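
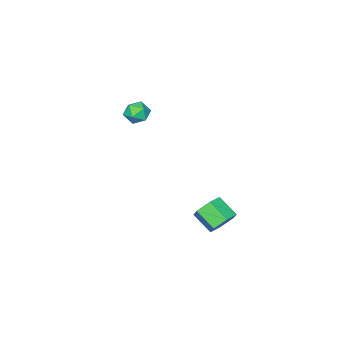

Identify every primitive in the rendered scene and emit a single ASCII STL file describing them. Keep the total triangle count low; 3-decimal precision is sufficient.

solid 
facet normal -0.028 0.831 -0.555
outer loop
vertex 0.056 3.677 -3.012
vertex -0.509 4.009 -2.486
vertex 0.312 4.127 -2.351
endloop
endfacet
facet normal 0.952 -0.147 -0.269
outer loop
vertex 0.056 3.677 -3.012
vertex 0.312 4.127 -2.351
vertex 0.093 2.58 -2.28
endloop
endfacet
facet normal 0.952 -0.147 -0.269
outer loop
vertex 0.093 2.58 -2.28
vertex 0.312 4.127 -2.351
vertex 0.349 3.03 -1.619
endloop
endfacet
facet normal 0.029 -0.832 0.555
outer loop
vertex 0.093 2.58 -2.28
vertex 0.349 3.03 -1.619
vertex -0.471 2.911 -1.754
endloop
endfacet
facet normal -0.028 0.831 -0.555
outer loop
vertex 0.312 4.127 -2.351
vertex -0.509 4.009 -2.486
vertex -0.253 4.459 -1.825
endloop
endfacet
facet normal 0.740 0.391 0.548
outer loop
vertex 0.312 4.127 -2.351
vertex -0.253 4.459 -1.825
vertex 0.349 3.03 -1.619
endloop
endfacet
facet normal 0.740 0.391 0.547
outer loop
vertex 0.349 3.03 -1.619
vertex -0.253 4.459 -1.825
vertex -0.215 3.361 -1.092
endloop
endfacet
facet normal 0.030 -0.832 0.554
outer loop
vertex 0.349 3.03 -1.619
vertex -0.215 3.361 -1.092
vertex -0.471 2.911 -1.754
endloop
endfacet
facet normal -0.029 0.832 -0.555
outer loop
vertex -0.253 4.459 -1.825
vertex -0.509 4.009 -2.486
vertex -1.073 4.34 -1.96
endloop
endfacet
facet normal -0.212 0.537 0.816
outer loop
vertex -0.253 4.459 -1.825
vertex -1.073 4.34 -1.96
vertex -0.215 3.361 -1.092
endloop
endfacet
facet normal -0.212 0.537 0.816
outer loop
vertex -0.215 3.361 -1.092
vertex -1.073 4.34 -1.96
vertex -1.036 3.243 -1.228
endloop
endfacet
facet normal 0.028 -0.832 0.555
outer loop
vertex -0.215 3.361 -1.092
vertex -1.036 3.243 -1.228
vertex -0.471 2.911 -1.754
endloop
endfacet
facet normal -0.029 0.832 -0.555
outer loop
vertex -1.073 4.34 -1.96
vertex -0.509 4.009 -2.486
vertex -1.329 3.89 -2.621
endloop
endfacet
facet normal -0.952 0.147 0.269
outer loop
vertex -1.073 4.34 -1.96
vertex -1.329 3.89 -2.621
vertex -1.036 3.243 -1.228
endloop
endfacet
facet normal -0.952 0.147 0.269
outer loop
vertex -1.036 3.243 -1.228
vertex -1.329 3.89 -2.621
vertex -1.292 2.793 -1.889
endloop
endfacet
facet normal 0.028 -0.831 0.555
outer loop
vertex -1.036 3.243 -1.228
vertex -1.292 2.793 -1.889
vertex -0.471 2.911 -1.754
endloop
endfacet
facet normal -0.030 0.832 -0.554
outer loop
vertex -1.329 3.89 -2.621
vertex -0.509 4.009 -2.486
vertex -0.765 3.559 -3.148
endloop
endfacet
facet normal -0.740 -0.390 -0.547
outer loop
vertex -1.329 3.89 -2.621
vertex -0.765 3.559 -3.148
vertex -1.292 2.793 -1.889
endloop
endfacet
facet normal -0.740 -0.391 -0.548
outer loop
vertex -1.292 2.793 -1.889
vertex -0.765 3.559 -3.148
vertex -0.727 2.461 -2.415
endloop
endfacet
facet normal 0.028 -0.831 0.555
outer loop
vertex -1.292 2.793 -1.889
vertex -0.727 2.461 -2.415
vertex -0.471 2.911 -1.754
endloop
endfacet
facet normal -0.028 0.832 -0.555
outer loop
vertex -0.765 3.559 -3.148
vertex -0.509 4.009 -2.486
vertex 0.056 3.677 -3.012
endloop
endfacet
facet normal 0.212 -0.537 -0.816
outer loop
vertex -0.765 3.559 -3.148
vertex 0.056 3.677 -3.012
vertex -0.727 2.461 -2.415
endloop
endfacet
facet normal 0.212 -0.537 -0.816
outer loop
vertex -0.727 2.461 -2.415
vertex 0.056 3.677 -3.012
vertex 0.093 2.58 -2.28
endloop
endfacet
facet normal 0.029 -0.832 0.555
outer loop
vertex -0.727 2.461 -2.415
vertex 0.093 2.58 -2.28
vertex -0.471 2.911 -1.754
endloop
endfacet
facet normal -0.908 0.168 -0.384
outer loop
vertex -2.114 -2.967 0.992
vertex -2.417 -3.467 1.49
vertex -2.359 -2.725 1.678
endloop
endfacet
facet normal -0.497 0.747 -0.441
outer loop
vertex -2.114 -2.967 0.992
vertex -2.359 -2.725 1.678
vertex -1.7 -2.457 1.39
endloop
endfacet
facet normal 0.085 0.569 -0.818
outer loop
vertex -2.114 -2.967 0.992
vertex -1.7 -2.457 1.39
vertex -1.35 -3.034 1.025
endloop
endfacet
facet normal 0.032 -0.120 -0.992
outer loop
vertex -2.114 -2.967 0.992
vertex -1.35 -3.034 1.025
vertex -1.793 -3.658 1.086
endloop
endfacet
facet normal -0.582 -0.369 -0.725
outer loop
vertex -2.114 -2.967 0.992
vertex -1.793 -3.658 1.086
vertex -2.417 -3.467 1.49
endloop
endfacet
facet normal -0.286 0.934 0.214
outer loop
vertex -1.7 -2.457 1.39
vertex -2.359 -2.725 1.678
vertex -1.747 -2.642 2.134
endloop
endfacet
facet normal -0.952 -0.004 0.307
outer loop
vertex -2.359 -2.725 1.678
vertex -2.417 -3.467 1.49
vertex -2.19 -3.266 2.195
endloop
endfacet
facet normal -0.425 -0.872 -0.244
outer loop
vertex -2.417 -3.467 1.49
vertex -1.793 -3.658 1.086
vertex -1.84 -3.843 1.83
endloop
endfacet
facet normal 0.568 -0.469 -0.676
outer loop
vertex -1.793 -3.658 1.086
vertex -1.35 -3.034 1.025
vertex -1.181 -3.575 1.542
endloop
endfacet
facet normal 0.653 0.646 -0.395
outer loop
vertex -1.35 -3.034 1.025
vertex -1.7 -2.457 1.39
vertex -1.123 -2.833 1.73
endloop
endfacet
facet normal -0.032 0.120 0.992
outer loop
vertex -1.426 -3.333 2.228
vertex -1.747 -2.642 2.134
vertex -2.19 -3.266 2.195
endloop
endfacet
facet normal -0.085 -0.569 0.818
outer loop
vertex -1.426 -3.333 2.228
vertex -2.19 -3.266 2.195
vertex -1.84 -3.843 1.83
endloop
endfacet
facet normal 0.497 -0.747 0.441
outer loop
vertex -1.426 -3.333 2.228
vertex -1.84 -3.843 1.83
vertex -1.181 -3.575 1.542
endloop
endfacet
facet normal 0.908 -0.168 0.384
outer loop
vertex -1.426 -3.333 2.228
vertex -1.181 -3.575 1.542
vertex -1.123 -2.833 1.73
endloop
endfacet
facet normal 0.582 0.369 0.725
outer loop
vertex -1.426 -3.333 2.228
vertex -1.123 -2.833 1.73
vertex -1.747 -2.642 2.134
endloop
endfacet
facet normal -0.568 0.469 0.676
outer loop
vertex -2.19 -3.266 2.195
vertex -1.747 -2.642 2.134
vertex -2.359 -2.725 1.678
endloop
endfacet
facet normal -0.653 -0.646 0.395
outer loop
vertex -1.84 -3.843 1.83
vertex -2.19 -3.266 2.195
vertex -2.417 -3.467 1.49
endloop
endfacet
facet normal 0.286 -0.934 -0.214
outer loop
vertex -1.181 -3.575 1.542
vertex -1.84 -3.843 1.83
vertex -1.793 -3.658 1.086
endloop
endfacet
facet normal 0.952 0.004 -0.307
outer loop
vertex -1.123 -2.833 1.73
vertex -1.181 -3.575 1.542
vertex -1.35 -3.034 1.025
endloop
endfacet
facet normal 0.425 0.872 0.244
outer loop
vertex -1.747 -2.642 2.134
vertex -1.123 -2.833 1.73
vertex -1.7 -2.457 1.39
endloop
endfacet

endsolid


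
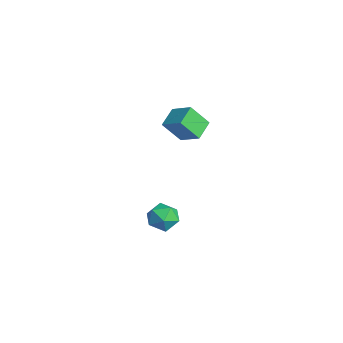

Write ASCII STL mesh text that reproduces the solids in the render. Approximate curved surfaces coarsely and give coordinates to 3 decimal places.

solid 
facet normal -0.772 -0.408 -0.487
outer loop
vertex -2.933 0.222 2.37
vertex -3.657 1.051 2.822
vertex -2.662 1.09 1.214
endloop
endfacet
facet normal 0.609 -0.696 -0.380
outer loop
vertex -1.643 1.629 1.858
vertex -2.933 0.222 2.37
vertex -2.662 1.09 1.214
endloop
endfacet
facet normal -0.772 -0.408 -0.488
outer loop
vertex -2.662 1.09 1.214
vertex -3.657 1.051 2.822
vertex -3.386 1.919 1.667
endloop
endfacet
facet normal 0.184 0.590 -0.786
outer loop
vertex -3.386 1.919 1.667
vertex -1.643 1.629 1.858
vertex -2.662 1.09 1.214
endloop
endfacet
facet normal -0.185 -0.590 0.786
outer loop
vertex -2.933 0.222 2.37
vertex -2.638 1.59 3.466
vertex -3.657 1.051 2.822
endloop
endfacet
facet normal 0.608 -0.696 -0.381
outer loop
vertex -1.914 0.761 3.013
vertex -2.933 0.222 2.37
vertex -1.643 1.629 1.858
endloop
endfacet
facet normal -0.184 -0.590 0.786
outer loop
vertex -1.914 0.761 3.013
vertex -2.638 1.59 3.466
vertex -2.933 0.222 2.37
endloop
endfacet
facet normal -0.609 0.696 0.380
outer loop
vertex -3.657 1.051 2.822
vertex -2.638 1.59 3.466
vertex -3.386 1.919 1.667
endloop
endfacet
facet normal 0.184 0.590 -0.786
outer loop
vertex -2.367 2.458 2.31
vertex -1.643 1.629 1.858
vertex -3.386 1.919 1.667
endloop
endfacet
facet normal -0.608 0.697 0.380
outer loop
vertex -3.386 1.919 1.667
vertex -2.638 1.59 3.466
vertex -2.367 2.458 2.31
endloop
endfacet
facet normal 0.772 0.408 0.488
outer loop
vertex -2.367 2.458 2.31
vertex -1.914 0.761 3.013
vertex -1.643 1.629 1.858
endloop
endfacet
facet normal 0.772 0.408 0.487
outer loop
vertex -2.638 1.59 3.466
vertex -1.914 0.761 3.013
vertex -2.367 2.458 2.31
endloop
endfacet
facet normal -0.794 0.580 0.184
outer loop
vertex -2.968 0.233 -4.23
vertex -2.861 0.091 -3.322
vertex -2.436 0.803 -3.732
endloop
endfacet
facet normal -0.459 0.788 -0.411
outer loop
vertex -2.968 0.233 -4.23
vertex -2.436 0.803 -3.732
vertex -2.159 0.526 -4.571
endloop
endfacet
facet normal -0.449 0.235 -0.862
outer loop
vertex -2.968 0.233 -4.23
vertex -2.159 0.526 -4.571
vertex -2.414 -0.357 -4.679
endloop
endfacet
facet normal -0.777 -0.315 -0.545
outer loop
vertex -2.968 0.233 -4.23
vertex -2.414 -0.357 -4.679
vertex -2.847 -0.626 -3.907
endloop
endfacet
facet normal -0.990 -0.102 0.101
outer loop
vertex -2.968 0.233 -4.23
vertex -2.847 -0.626 -3.907
vertex -2.861 0.091 -3.322
endloop
endfacet
facet normal 0.215 0.946 -0.241
outer loop
vertex -2.159 0.526 -4.571
vertex -2.436 0.803 -3.732
vertex -1.553 0.566 -3.873
endloop
endfacet
facet normal -0.326 0.610 0.722
outer loop
vertex -2.436 0.803 -3.732
vertex -2.861 0.091 -3.322
vertex -1.986 0.297 -3.101
endloop
endfacet
facet normal -0.644 -0.491 0.587
outer loop
vertex -2.861 0.091 -3.322
vertex -2.847 -0.626 -3.907
vertex -2.241 -0.586 -3.209
endloop
endfacet
facet normal -0.298 -0.837 -0.459
outer loop
vertex -2.847 -0.626 -3.907
vertex -2.414 -0.357 -4.679
vertex -1.964 -0.863 -4.048
endloop
endfacet
facet normal 0.233 0.051 -0.971
outer loop
vertex -2.414 -0.357 -4.679
vertex -2.159 0.526 -4.571
vertex -1.539 -0.151 -4.458
endloop
endfacet
facet normal 0.777 0.315 0.545
outer loop
vertex -1.432 -0.293 -3.55
vertex -1.553 0.566 -3.873
vertex -1.986 0.297 -3.101
endloop
endfacet
facet normal 0.449 -0.235 0.862
outer loop
vertex -1.432 -0.293 -3.55
vertex -1.986 0.297 -3.101
vertex -2.241 -0.586 -3.209
endloop
endfacet
facet normal 0.459 -0.788 0.411
outer loop
vertex -1.432 -0.293 -3.55
vertex -2.241 -0.586 -3.209
vertex -1.964 -0.863 -4.048
endloop
endfacet
facet normal 0.794 -0.580 -0.184
outer loop
vertex -1.432 -0.293 -3.55
vertex -1.964 -0.863 -4.048
vertex -1.539 -0.151 -4.458
endloop
endfacet
facet normal 0.990 0.102 -0.101
outer loop
vertex -1.432 -0.293 -3.55
vertex -1.539 -0.151 -4.458
vertex -1.553 0.566 -3.873
endloop
endfacet
facet normal 0.298 0.837 0.459
outer loop
vertex -1.986 0.297 -3.101
vertex -1.553 0.566 -3.873
vertex -2.436 0.803 -3.732
endloop
endfacet
facet normal -0.233 -0.051 0.971
outer loop
vertex -2.241 -0.586 -3.209
vertex -1.986 0.297 -3.101
vertex -2.861 0.091 -3.322
endloop
endfacet
facet normal -0.215 -0.946 0.241
outer loop
vertex -1.964 -0.863 -4.048
vertex -2.241 -0.586 -3.209
vertex -2.847 -0.626 -3.907
endloop
endfacet
facet normal 0.326 -0.610 -0.722
outer loop
vertex -1.539 -0.151 -4.458
vertex -1.964 -0.863 -4.048
vertex -2.414 -0.357 -4.679
endloop
endfacet
facet normal 0.644 0.491 -0.587
outer loop
vertex -1.553 0.566 -3.873
vertex -1.539 -0.151 -4.458
vertex -2.159 0.526 -4.571
endloop
endfacet

endsolid


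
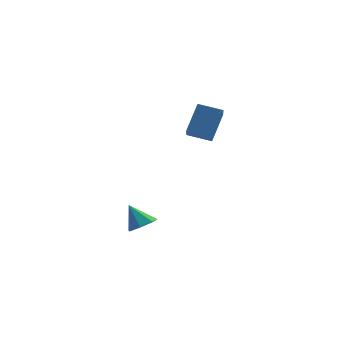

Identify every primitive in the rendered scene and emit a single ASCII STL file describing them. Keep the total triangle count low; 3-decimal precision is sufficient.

solid 
facet normal 0.499 -0.267 -0.824
outer loop
vertex 0.342 -1.913 -3.881
vertex -0.471 -2.254 -4.263
vertex -0.104 -1.369 -4.327
endloop
endfacet
facet normal 0.377 0.752 0.540
outer loop
vertex 0.342 -1.913 -3.881
vertex -0.104 -1.369 -4.327
vertex -1.309 -1.806 -2.877
endloop
endfacet
facet normal 0.499 -0.266 -0.825
outer loop
vertex -0.104 -1.369 -4.327
vertex -0.471 -2.254 -4.263
vertex -0.826 -1.491 -4.724
endloop
endfacet
facet normal -0.223 0.969 0.107
outer loop
vertex -0.104 -1.369 -4.327
vertex -0.826 -1.491 -4.724
vertex -1.309 -1.806 -2.877
endloop
endfacet
facet normal 0.499 -0.266 -0.825
outer loop
vertex -0.826 -1.491 -4.724
vertex -0.471 -2.254 -4.263
vertex -1.28 -2.187 -4.774
endloop
endfacet
facet normal -0.827 0.548 -0.123
outer loop
vertex -0.826 -1.491 -4.724
vertex -1.28 -2.187 -4.774
vertex -1.309 -1.806 -2.877
endloop
endfacet
facet normal 0.499 -0.266 -0.825
outer loop
vertex -1.28 -2.187 -4.774
vertex -0.471 -2.254 -4.263
vertex -1.125 -2.934 -4.439
endloop
endfacet
facet normal -0.981 -0.193 0.024
outer loop
vertex -1.28 -2.187 -4.774
vertex -1.125 -2.934 -4.439
vertex -1.309 -1.806 -2.877
endloop
endfacet
facet normal 0.499 -0.267 -0.824
outer loop
vertex -1.125 -2.934 -4.439
vertex -0.471 -2.254 -4.263
vertex -0.477 -3.168 -3.971
endloop
endfacet
facet normal -0.568 -0.698 0.437
outer loop
vertex -1.125 -2.934 -4.439
vertex -0.477 -3.168 -3.971
vertex -1.309 -1.806 -2.877
endloop
endfacet
facet normal 0.499 -0.267 -0.825
outer loop
vertex -0.477 -3.168 -3.971
vertex -0.471 -2.254 -4.263
vertex 0.176 -2.714 -3.723
endloop
endfacet
facet normal 0.101 -0.585 0.805
outer loop
vertex -0.477 -3.168 -3.971
vertex 0.176 -2.714 -3.723
vertex -1.309 -1.806 -2.877
endloop
endfacet
facet normal 0.499 -0.266 -0.825
outer loop
vertex 0.176 -2.714 -3.723
vertex -0.471 -2.254 -4.263
vertex 0.342 -1.913 -3.881
endloop
endfacet
facet normal 0.521 0.060 0.851
outer loop
vertex 0.176 -2.714 -3.723
vertex 0.342 -1.913 -3.881
vertex -1.309 -1.806 -2.877
endloop
endfacet
facet normal -0.964 0.071 0.256
outer loop
vertex 1.952 -1.586 3.061
vertex 2.485 -0.476 4.762
vertex 1.82 -0.156 2.17
endloop
endfacet
facet normal -0.254 -0.528 -0.810
outer loop
vertex 3.295 -0.264 1.778
vertex 1.952 -1.586 3.061
vertex 1.82 -0.156 2.17
endloop
endfacet
facet normal -0.964 0.071 0.256
outer loop
vertex 1.82 -0.156 2.17
vertex 2.485 -0.476 4.762
vertex 2.353 0.954 3.871
endloop
endfacet
facet normal -0.078 0.846 -0.528
outer loop
vertex 2.353 0.954 3.871
vertex 3.295 -0.264 1.778
vertex 1.82 -0.156 2.17
endloop
endfacet
facet normal 0.078 -0.846 0.528
outer loop
vertex 1.952 -1.586 3.061
vertex 3.96 -0.584 4.37
vertex 2.485 -0.476 4.762
endloop
endfacet
facet normal -0.254 -0.528 -0.810
outer loop
vertex 3.427 -1.694 2.669
vertex 1.952 -1.586 3.061
vertex 3.295 -0.264 1.778
endloop
endfacet
facet normal 0.078 -0.846 0.528
outer loop
vertex 3.427 -1.694 2.669
vertex 3.96 -0.584 4.37
vertex 1.952 -1.586 3.061
endloop
endfacet
facet normal 0.254 0.528 0.810
outer loop
vertex 2.485 -0.476 4.762
vertex 3.96 -0.584 4.37
vertex 2.353 0.954 3.871
endloop
endfacet
facet normal -0.078 0.846 -0.528
outer loop
vertex 3.828 0.846 3.479
vertex 3.295 -0.264 1.778
vertex 2.353 0.954 3.871
endloop
endfacet
facet normal 0.254 0.528 0.810
outer loop
vertex 2.353 0.954 3.871
vertex 3.96 -0.584 4.37
vertex 3.828 0.846 3.479
endloop
endfacet
facet normal 0.964 -0.071 -0.256
outer loop
vertex 3.828 0.846 3.479
vertex 3.427 -1.694 2.669
vertex 3.295 -0.264 1.778
endloop
endfacet
facet normal 0.964 -0.071 -0.256
outer loop
vertex 3.96 -0.584 4.37
vertex 3.427 -1.694 2.669
vertex 3.828 0.846 3.479
endloop
endfacet

endsolid


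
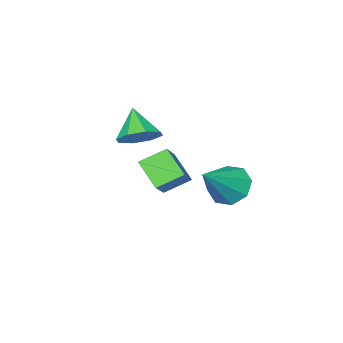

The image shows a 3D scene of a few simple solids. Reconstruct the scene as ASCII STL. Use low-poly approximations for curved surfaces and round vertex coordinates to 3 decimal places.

solid 
facet normal -0.761 -0.124 -0.636
outer loop
vertex -2.078 2.557 -2.081
vertex -2.51 1.908 -1.438
vertex -2.553 2.907 -1.581
endloop
endfacet
facet normal 0.496 0.858 -0.130
outer loop
vertex -2.078 2.557 -2.081
vertex -2.553 2.907 -1.581
vertex -0.89 2.172 -0.082
endloop
endfacet
facet normal -0.761 -0.124 -0.637
outer loop
vertex -2.553 2.907 -1.581
vertex -2.51 1.908 -1.438
vertex -3.003 2.672 -0.998
endloop
endfacet
facet normal 0.042 0.915 0.402
outer loop
vertex -2.553 2.907 -1.581
vertex -3.003 2.672 -0.998
vertex -0.89 2.172 -0.082
endloop
endfacet
facet normal -0.761 -0.124 -0.637
outer loop
vertex -3.003 2.672 -0.998
vertex -2.51 1.908 -1.438
vertex -3.164 1.99 -0.673
endloop
endfacet
facet normal -0.257 0.465 0.847
outer loop
vertex -3.003 2.672 -0.998
vertex -3.164 1.99 -0.673
vertex -0.89 2.172 -0.082
endloop
endfacet
facet normal -0.761 -0.123 -0.637
outer loop
vertex -3.164 1.99 -0.673
vertex -2.51 1.908 -1.438
vertex -2.943 1.26 -0.796
endloop
endfacet
facet normal -0.228 -0.228 0.947
outer loop
vertex -3.164 1.99 -0.673
vertex -2.943 1.26 -0.796
vertex -0.89 2.172 -0.082
endloop
endfacet
facet normal -0.761 -0.123 -0.637
outer loop
vertex -2.943 1.26 -0.796
vertex -2.51 1.908 -1.438
vertex -2.468 0.909 -1.296
endloop
endfacet
facet normal 0.114 -0.759 0.641
outer loop
vertex -2.943 1.26 -0.796
vertex -2.468 0.909 -1.296
vertex -0.89 2.172 -0.082
endloop
endfacet
facet normal -0.761 -0.123 -0.637
outer loop
vertex -2.468 0.909 -1.296
vertex -2.51 1.908 -1.438
vertex -2.018 1.144 -1.879
endloop
endfacet
facet normal 0.568 -0.816 0.110
outer loop
vertex -2.468 0.909 -1.296
vertex -2.018 1.144 -1.879
vertex -0.89 2.172 -0.082
endloop
endfacet
facet normal -0.761 -0.123 -0.637
outer loop
vertex -2.018 1.144 -1.879
vertex -2.51 1.908 -1.438
vertex -1.856 1.827 -2.204
endloop
endfacet
facet normal 0.868 -0.366 -0.336
outer loop
vertex -2.018 1.144 -1.879
vertex -1.856 1.827 -2.204
vertex -0.89 2.172 -0.082
endloop
endfacet
facet normal -0.761 -0.124 -0.637
outer loop
vertex -1.856 1.827 -2.204
vertex -2.51 1.908 -1.438
vertex -2.078 2.557 -2.081
endloop
endfacet
facet normal 0.838 0.328 -0.435
outer loop
vertex -1.856 1.827 -2.204
vertex -2.078 2.557 -2.081
vertex -0.89 2.172 -0.082
endloop
endfacet
facet normal 0.284 0.649 -0.706
outer loop
vertex 0.461 -1.498 0.729
vertex -0.448 -1.164 0.67
vertex 0.335 -0.935 1.196
endloop
endfacet
facet normal 0.676 -0.375 0.634
outer loop
vertex 0.461 -1.498 0.729
vertex 0.335 -0.935 1.196
vertex -0.892 -2.176 1.77
endloop
endfacet
facet normal 0.284 0.649 -0.706
outer loop
vertex 0.335 -0.935 1.196
vertex -0.448 -1.164 0.67
vertex -0.25 -0.506 1.355
endloop
endfacet
facet normal 0.332 0.105 0.937
outer loop
vertex 0.335 -0.935 1.196
vertex -0.25 -0.506 1.355
vertex -0.892 -2.176 1.77
endloop
endfacet
facet normal 0.286 0.649 -0.706
outer loop
vertex -0.25 -0.506 1.355
vertex -0.448 -1.164 0.67
vertex -0.95 -0.462 1.112
endloop
endfacet
facet normal -0.290 0.334 0.897
outer loop
vertex -0.25 -0.506 1.355
vertex -0.95 -0.462 1.112
vertex -0.892 -2.176 1.77
endloop
endfacet
facet normal 0.285 0.648 -0.706
outer loop
vertex -0.95 -0.462 1.112
vertex -0.448 -1.164 0.67
vertex -1.356 -0.829 0.611
endloop
endfacet
facet normal -0.824 0.178 0.537
outer loop
vertex -0.95 -0.462 1.112
vertex -1.356 -0.829 0.611
vertex -0.892 -2.176 1.77
endloop
endfacet
facet normal 0.285 0.649 -0.705
outer loop
vertex -1.356 -0.829 0.611
vertex -0.448 -1.164 0.67
vertex -1.23 -1.392 0.144
endloop
endfacet
facet normal -0.960 -0.272 0.069
outer loop
vertex -1.356 -0.829 0.611
vertex -1.23 -1.392 0.144
vertex -0.892 -2.176 1.77
endloop
endfacet
facet normal 0.285 0.650 -0.705
outer loop
vertex -1.23 -1.392 0.144
vertex -0.448 -1.164 0.67
vertex -0.645 -1.821 -0.015
endloop
endfacet
facet normal -0.616 -0.752 -0.235
outer loop
vertex -1.23 -1.392 0.144
vertex -0.645 -1.821 -0.015
vertex -0.892 -2.176 1.77
endloop
endfacet
facet normal 0.285 0.649 -0.705
outer loop
vertex -0.645 -1.821 -0.015
vertex -0.448 -1.164 0.67
vertex 0.055 -1.866 0.227
endloop
endfacet
facet normal 0.004 -0.981 -0.195
outer loop
vertex -0.645 -1.821 -0.015
vertex 0.055 -1.866 0.227
vertex -0.892 -2.176 1.77
endloop
endfacet
facet normal 0.284 0.649 -0.706
outer loop
vertex 0.055 -1.866 0.227
vertex -0.448 -1.164 0.67
vertex 0.461 -1.498 0.729
endloop
endfacet
facet normal 0.541 -0.824 0.167
outer loop
vertex 0.055 -1.866 0.227
vertex 0.461 -1.498 0.729
vertex -0.892 -2.176 1.77
endloop
endfacet
facet normal -0.616 -0.469 -0.632
outer loop
vertex -2.813 -3.783 -3.131
vertex -3.883 -3.236 -2.494
vertex -2.759 -2.557 -4.094
endloop
endfacet
facet normal 0.786 -0.403 -0.468
outer loop
vertex -1.717 -1.764 -3.026
vertex -2.813 -3.783 -3.131
vertex -2.759 -2.557 -4.094
endloop
endfacet
facet normal -0.616 -0.469 -0.632
outer loop
vertex -2.759 -2.557 -4.094
vertex -3.883 -3.236 -2.494
vertex -3.829 -2.01 -3.457
endloop
endfacet
facet normal 0.034 0.786 -0.617
outer loop
vertex -3.829 -2.01 -3.457
vertex -1.717 -1.764 -3.026
vertex -2.759 -2.557 -4.094
endloop
endfacet
facet normal -0.034 -0.786 0.617
outer loop
vertex -2.813 -3.783 -3.131
vertex -2.841 -2.443 -1.426
vertex -3.883 -3.236 -2.494
endloop
endfacet
facet normal 0.786 -0.403 -0.468
outer loop
vertex -1.771 -2.99 -2.063
vertex -2.813 -3.783 -3.131
vertex -1.717 -1.764 -3.026
endloop
endfacet
facet normal -0.034 -0.786 0.617
outer loop
vertex -1.771 -2.99 -2.063
vertex -2.841 -2.443 -1.426
vertex -2.813 -3.783 -3.131
endloop
endfacet
facet normal -0.786 0.403 0.468
outer loop
vertex -3.883 -3.236 -2.494
vertex -2.841 -2.443 -1.426
vertex -3.829 -2.01 -3.457
endloop
endfacet
facet normal 0.034 0.786 -0.617
outer loop
vertex -2.787 -1.217 -2.389
vertex -1.717 -1.764 -3.026
vertex -3.829 -2.01 -3.457
endloop
endfacet
facet normal -0.786 0.403 0.468
outer loop
vertex -3.829 -2.01 -3.457
vertex -2.841 -2.443 -1.426
vertex -2.787 -1.217 -2.389
endloop
endfacet
facet normal 0.616 0.469 0.632
outer loop
vertex -2.787 -1.217 -2.389
vertex -1.771 -2.99 -2.063
vertex -1.717 -1.764 -3.026
endloop
endfacet
facet normal 0.616 0.469 0.632
outer loop
vertex -2.841 -2.443 -1.426
vertex -1.771 -2.99 -2.063
vertex -2.787 -1.217 -2.389
endloop
endfacet

endsolid


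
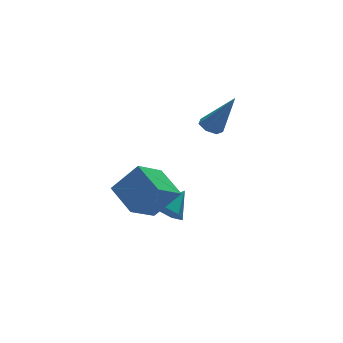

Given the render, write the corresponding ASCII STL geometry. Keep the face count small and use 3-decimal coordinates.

solid 
facet normal -0.377 0.330 -0.865
outer loop
vertex 3.409 0.803 1.444
vertex 2.866 0.566 1.59
vertex 3.082 1.124 1.709
endloop
endfacet
facet normal 0.762 0.618 0.192
outer loop
vertex 3.409 0.803 1.444
vertex 3.082 1.124 1.709
vertex 3.674 -0.146 3.45
endloop
endfacet
facet normal -0.376 0.330 -0.866
outer loop
vertex 3.082 1.124 1.709
vertex 2.866 0.566 1.59
vertex 2.592 1.025 1.884
endloop
endfacet
facet normal 0.042 0.814 0.579
outer loop
vertex 3.082 1.124 1.709
vertex 2.592 1.025 1.884
vertex 3.674 -0.146 3.45
endloop
endfacet
facet normal -0.376 0.330 -0.866
outer loop
vertex 2.592 1.025 1.884
vertex 2.866 0.566 1.59
vertex 2.308 0.58 1.838
endloop
endfacet
facet normal -0.639 0.336 0.692
outer loop
vertex 2.592 1.025 1.884
vertex 2.308 0.58 1.838
vertex 3.674 -0.146 3.45
endloop
endfacet
facet normal -0.376 0.332 -0.865
outer loop
vertex 2.308 0.58 1.838
vertex 2.866 0.566 1.59
vertex 2.444 0.125 1.604
endloop
endfacet
facet normal -0.769 -0.459 0.445
outer loop
vertex 2.308 0.58 1.838
vertex 2.444 0.125 1.604
vertex 3.674 -0.146 3.45
endloop
endfacet
facet normal -0.376 0.332 -0.865
outer loop
vertex 2.444 0.125 1.604
vertex 2.866 0.566 1.59
vertex 2.897 0.002 1.36
endloop
endfacet
facet normal -0.250 -0.968 0.024
outer loop
vertex 2.444 0.125 1.604
vertex 2.897 0.002 1.36
vertex 3.674 -0.146 3.45
endloop
endfacet
facet normal -0.375 0.332 -0.865
outer loop
vertex 2.897 0.002 1.36
vertex 2.866 0.566 1.59
vertex 3.327 0.303 1.289
endloop
endfacet
facet normal 0.526 -0.812 -0.253
outer loop
vertex 2.897 0.002 1.36
vertex 3.327 0.303 1.289
vertex 3.674 -0.146 3.45
endloop
endfacet
facet normal -0.377 0.330 -0.865
outer loop
vertex 3.327 0.303 1.289
vertex 2.866 0.566 1.59
vertex 3.409 0.803 1.444
endloop
endfacet
facet normal 0.978 -0.105 -0.179
outer loop
vertex 3.327 0.303 1.289
vertex 3.409 0.803 1.444
vertex 3.674 -0.146 3.45
endloop
endfacet
facet normal -0.613 0.236 -0.754
outer loop
vertex -1.863 0.154 -1.072
vertex -0.549 0.837 -1.926
vertex -1.55 -1.361 -1.801
endloop
endfacet
facet normal -0.769 -0.399 0.500
outer loop
vertex -0.471 -1.777 -0.474
vertex -1.863 0.154 -1.072
vertex -1.55 -1.361 -1.801
endloop
endfacet
facet normal -0.613 0.236 -0.754
outer loop
vertex -1.55 -1.361 -1.801
vertex -0.549 0.837 -1.926
vertex -0.236 -0.678 -2.655
endloop
endfacet
facet normal 0.183 -0.886 -0.427
outer loop
vertex -0.236 -0.678 -2.655
vertex -0.471 -1.777 -0.474
vertex -1.55 -1.361 -1.801
endloop
endfacet
facet normal -0.183 0.886 0.427
outer loop
vertex -1.863 0.154 -1.072
vertex 0.53 0.421 -0.599
vertex -0.549 0.837 -1.926
endloop
endfacet
facet normal -0.769 -0.399 0.500
outer loop
vertex -0.784 -0.262 0.255
vertex -1.863 0.154 -1.072
vertex -0.471 -1.777 -0.474
endloop
endfacet
facet normal -0.183 0.886 0.427
outer loop
vertex -0.784 -0.262 0.255
vertex 0.53 0.421 -0.599
vertex -1.863 0.154 -1.072
endloop
endfacet
facet normal 0.769 0.399 -0.500
outer loop
vertex -0.549 0.837 -1.926
vertex 0.53 0.421 -0.599
vertex -0.236 -0.678 -2.655
endloop
endfacet
facet normal 0.183 -0.886 -0.427
outer loop
vertex 0.843 -1.094 -1.328
vertex -0.471 -1.777 -0.474
vertex -0.236 -0.678 -2.655
endloop
endfacet
facet normal 0.769 0.399 -0.500
outer loop
vertex -0.236 -0.678 -2.655
vertex 0.53 0.421 -0.599
vertex 0.843 -1.094 -1.328
endloop
endfacet
facet normal 0.613 -0.236 0.754
outer loop
vertex 0.843 -1.094 -1.328
vertex -0.784 -0.262 0.255
vertex -0.471 -1.777 -0.474
endloop
endfacet
facet normal 0.613 -0.236 0.754
outer loop
vertex 0.53 0.421 -0.599
vertex -0.784 -0.262 0.255
vertex 0.843 -1.094 -1.328
endloop
endfacet
facet normal -0.710 -0.355 -0.608
outer loop
vertex 1.027 0.493 -3.643
vertex 0.686 0.128 -3.032
vertex 0.476 0.866 -3.218
endloop
endfacet
facet normal 0.395 0.881 -0.261
outer loop
vertex 1.027 0.493 -3.643
vertex 0.476 0.866 -3.218
vertex 1.694 0.632 -2.168
endloop
endfacet
facet normal -0.710 -0.355 -0.608
outer loop
vertex 0.476 0.866 -3.218
vertex 0.686 0.128 -3.032
vertex 0.135 0.501 -2.606
endloop
endfacet
facet normal -0.193 0.886 0.421
outer loop
vertex 0.476 0.866 -3.218
vertex 0.135 0.501 -2.606
vertex 1.694 0.632 -2.168
endloop
endfacet
facet normal -0.710 -0.354 -0.608
outer loop
vertex 0.135 0.501 -2.606
vertex 0.686 0.128 -3.032
vertex 0.344 -0.237 -2.42
endloop
endfacet
facet normal -0.279 0.160 0.947
outer loop
vertex 0.135 0.501 -2.606
vertex 0.344 -0.237 -2.42
vertex 1.694 0.632 -2.168
endloop
endfacet
facet normal -0.710 -0.355 -0.608
outer loop
vertex 0.344 -0.237 -2.42
vertex 0.686 0.128 -3.032
vertex 0.895 -0.611 -2.845
endloop
endfacet
facet normal 0.221 -0.572 0.790
outer loop
vertex 0.344 -0.237 -2.42
vertex 0.895 -0.611 -2.845
vertex 1.694 0.632 -2.168
endloop
endfacet
facet normal -0.710 -0.355 -0.608
outer loop
vertex 0.895 -0.611 -2.845
vertex 0.686 0.128 -3.032
vertex 1.237 -0.246 -3.457
endloop
endfacet
facet normal 0.809 -0.578 0.107
outer loop
vertex 0.895 -0.611 -2.845
vertex 1.237 -0.246 -3.457
vertex 1.694 0.632 -2.168
endloop
endfacet
facet normal -0.710 -0.355 -0.608
outer loop
vertex 1.237 -0.246 -3.457
vertex 0.686 0.128 -3.032
vertex 1.027 0.493 -3.643
endloop
endfacet
facet normal 0.896 0.149 -0.419
outer loop
vertex 1.237 -0.246 -3.457
vertex 1.027 0.493 -3.643
vertex 1.694 0.632 -2.168
endloop
endfacet

endsolid


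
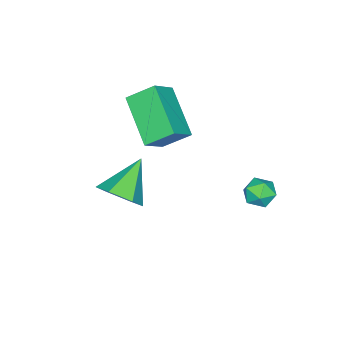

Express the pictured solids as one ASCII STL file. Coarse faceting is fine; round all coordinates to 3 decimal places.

solid 
facet normal -0.479 -0.702 0.527
outer loop
vertex 0.624 -1.735 2.517
vertex -0.335 -1.642 1.769
vertex 1.12 -2.634 1.769
endloop
endfacet
facet normal 0.786 -0.076 0.613
outer loop
vertex 2.155 -1.118 0.631
vertex 0.624 -1.735 2.517
vertex 1.12 -2.634 1.769
endloop
endfacet
facet normal -0.479 -0.702 0.527
outer loop
vertex 1.12 -2.634 1.769
vertex -0.335 -1.642 1.769
vertex 0.161 -2.541 1.021
endloop
endfacet
facet normal 0.390 -0.708 -0.588
outer loop
vertex 0.161 -2.541 1.021
vertex 2.155 -1.118 0.631
vertex 1.12 -2.634 1.769
endloop
endfacet
facet normal -0.390 0.708 0.588
outer loop
vertex 0.624 -1.735 2.517
vertex 0.7 -0.126 0.631
vertex -0.335 -1.642 1.769
endloop
endfacet
facet normal 0.786 -0.076 0.613
outer loop
vertex 1.659 -0.219 1.379
vertex 0.624 -1.735 2.517
vertex 2.155 -1.118 0.631
endloop
endfacet
facet normal -0.390 0.708 0.588
outer loop
vertex 1.659 -0.219 1.379
vertex 0.7 -0.126 0.631
vertex 0.624 -1.735 2.517
endloop
endfacet
facet normal -0.786 0.076 -0.613
outer loop
vertex -0.335 -1.642 1.769
vertex 0.7 -0.126 0.631
vertex 0.161 -2.541 1.021
endloop
endfacet
facet normal 0.390 -0.708 -0.588
outer loop
vertex 1.196 -1.025 -0.117
vertex 2.155 -1.118 0.631
vertex 0.161 -2.541 1.021
endloop
endfacet
facet normal -0.786 0.076 -0.613
outer loop
vertex 0.161 -2.541 1.021
vertex 0.7 -0.126 0.631
vertex 1.196 -1.025 -0.117
endloop
endfacet
facet normal 0.479 0.702 -0.527
outer loop
vertex 1.196 -1.025 -0.117
vertex 1.659 -0.219 1.379
vertex 2.155 -1.118 0.631
endloop
endfacet
facet normal 0.479 0.702 -0.527
outer loop
vertex 0.7 -0.126 0.631
vertex 1.659 -0.219 1.379
vertex 1.196 -1.025 -0.117
endloop
endfacet
facet normal 0.779 0.006 -0.627
outer loop
vertex 4.77 -0.762 0.28
vertex 4.212 -0.735 -0.413
vertex 4.502 0.022 -0.046
endloop
endfacet
facet normal 0.179 0.429 0.885
outer loop
vertex 4.77 -0.762 0.28
vertex 4.502 0.022 -0.046
vertex 2.888 -0.745 0.653
endloop
endfacet
facet normal 0.779 0.006 -0.627
outer loop
vertex 4.502 0.022 -0.046
vertex 4.212 -0.735 -0.413
vertex 3.944 0.049 -0.739
endloop
endfacet
facet normal -0.309 0.908 0.284
outer loop
vertex 4.502 0.022 -0.046
vertex 3.944 0.049 -0.739
vertex 2.888 -0.745 0.653
endloop
endfacet
facet normal 0.779 0.006 -0.627
outer loop
vertex 3.944 0.049 -0.739
vertex 4.212 -0.735 -0.413
vertex 3.654 -0.708 -1.106
endloop
endfacet
facet normal -0.810 0.476 -0.343
outer loop
vertex 3.944 0.049 -0.739
vertex 3.654 -0.708 -1.106
vertex 2.888 -0.745 0.653
endloop
endfacet
facet normal 0.779 0.006 -0.627
outer loop
vertex 3.654 -0.708 -1.106
vertex 4.212 -0.735 -0.413
vertex 3.922 -1.492 -0.78
endloop
endfacet
facet normal -0.823 -0.434 -0.367
outer loop
vertex 3.654 -0.708 -1.106
vertex 3.922 -1.492 -0.78
vertex 2.888 -0.745 0.653
endloop
endfacet
facet normal 0.779 0.006 -0.628
outer loop
vertex 3.922 -1.492 -0.78
vertex 4.212 -0.735 -0.413
vertex 4.48 -1.519 -0.088
endloop
endfacet
facet normal -0.335 -0.913 0.234
outer loop
vertex 3.922 -1.492 -0.78
vertex 4.48 -1.519 -0.088
vertex 2.888 -0.745 0.653
endloop
endfacet
facet normal 0.779 0.006 -0.627
outer loop
vertex 4.48 -1.519 -0.088
vertex 4.212 -0.735 -0.413
vertex 4.77 -0.762 0.28
endloop
endfacet
facet normal 0.166 -0.482 0.860
outer loop
vertex 4.48 -1.519 -0.088
vertex 4.77 -0.762 0.28
vertex 2.888 -0.745 0.653
endloop
endfacet
facet normal -0.963 0.119 -0.242
outer loop
vertex -0.05 2.802 -1.932
vertex -0.173 2.164 -1.756
vertex -0.227 2.655 -1.3
endloop
endfacet
facet normal -0.679 0.734 -0.019
outer loop
vertex -0.05 2.802 -1.932
vertex -0.227 2.655 -1.3
vertex 0.261 3.103 -1.418
endloop
endfacet
facet normal -0.126 0.887 -0.444
outer loop
vertex -0.05 2.802 -1.932
vertex 0.261 3.103 -1.418
vertex 0.617 2.889 -1.947
endloop
endfacet
facet normal -0.069 0.366 -0.928
outer loop
vertex -0.05 2.802 -1.932
vertex 0.617 2.889 -1.947
vertex 0.349 2.308 -2.156
endloop
endfacet
facet normal -0.586 -0.109 -0.803
outer loop
vertex -0.05 2.802 -1.932
vertex 0.349 2.308 -2.156
vertex -0.173 2.164 -1.756
endloop
endfacet
facet normal -0.429 0.636 0.641
outer loop
vertex 0.261 3.103 -1.418
vertex -0.227 2.655 -1.3
vertex 0.331 2.652 -0.924
endloop
endfacet
facet normal -0.889 -0.360 0.283
outer loop
vertex -0.227 2.655 -1.3
vertex -0.173 2.164 -1.756
vertex 0.063 2.071 -1.133
endloop
endfacet
facet normal -0.278 -0.729 -0.626
outer loop
vertex -0.173 2.164 -1.756
vertex 0.349 2.308 -2.156
vertex 0.419 1.857 -1.662
endloop
endfacet
facet normal 0.559 0.040 -0.829
outer loop
vertex 0.349 2.308 -2.156
vertex 0.617 2.889 -1.947
vertex 0.907 2.305 -1.78
endloop
endfacet
facet normal 0.465 0.884 -0.044
outer loop
vertex 0.617 2.889 -1.947
vertex 0.261 3.103 -1.418
vertex 0.853 2.796 -1.324
endloop
endfacet
facet normal 0.069 -0.366 0.928
outer loop
vertex 0.73 2.158 -1.148
vertex 0.331 2.652 -0.924
vertex 0.063 2.071 -1.133
endloop
endfacet
facet normal 0.126 -0.887 0.444
outer loop
vertex 0.73 2.158 -1.148
vertex 0.063 2.071 -1.133
vertex 0.419 1.857 -1.662
endloop
endfacet
facet normal 0.679 -0.734 0.019
outer loop
vertex 0.73 2.158 -1.148
vertex 0.419 1.857 -1.662
vertex 0.907 2.305 -1.78
endloop
endfacet
facet normal 0.963 -0.119 0.242
outer loop
vertex 0.73 2.158 -1.148
vertex 0.907 2.305 -1.78
vertex 0.853 2.796 -1.324
endloop
endfacet
facet normal 0.586 0.109 0.803
outer loop
vertex 0.73 2.158 -1.148
vertex 0.853 2.796 -1.324
vertex 0.331 2.652 -0.924
endloop
endfacet
facet normal -0.559 -0.040 0.829
outer loop
vertex 0.063 2.071 -1.133
vertex 0.331 2.652 -0.924
vertex -0.227 2.655 -1.3
endloop
endfacet
facet normal -0.465 -0.884 0.044
outer loop
vertex 0.419 1.857 -1.662
vertex 0.063 2.071 -1.133
vertex -0.173 2.164 -1.756
endloop
endfacet
facet normal 0.429 -0.636 -0.641
outer loop
vertex 0.907 2.305 -1.78
vertex 0.419 1.857 -1.662
vertex 0.349 2.308 -2.156
endloop
endfacet
facet normal 0.889 0.360 -0.283
outer loop
vertex 0.853 2.796 -1.324
vertex 0.907 2.305 -1.78
vertex 0.617 2.889 -1.947
endloop
endfacet
facet normal 0.278 0.729 0.626
outer loop
vertex 0.331 2.652 -0.924
vertex 0.853 2.796 -1.324
vertex 0.261 3.103 -1.418
endloop
endfacet

endsolid


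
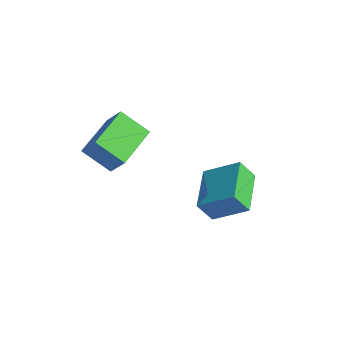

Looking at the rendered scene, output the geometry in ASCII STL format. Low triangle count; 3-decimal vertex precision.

solid 
facet normal -0.334 -0.444 0.831
outer loop
vertex 4.221 2.75 -0.358
vertex 2.99 4.326 -0.01
vertex 2.98 1.981 -1.267
endloop
endfacet
facet normal 0.607 -0.776 -0.171
outer loop
vertex 3.35 2.474 -2.19
vertex 4.221 2.75 -0.358
vertex 2.98 1.981 -1.267
endloop
endfacet
facet normal -0.334 -0.444 0.831
outer loop
vertex 2.98 1.981 -1.267
vertex 2.99 4.326 -0.01
vertex 1.749 3.557 -0.919
endloop
endfacet
facet normal -0.722 -0.447 -0.528
outer loop
vertex 1.749 3.557 -0.919
vertex 3.35 2.474 -2.19
vertex 2.98 1.981 -1.267
endloop
endfacet
facet normal 0.722 0.447 0.528
outer loop
vertex 4.221 2.75 -0.358
vertex 3.36 4.819 -0.933
vertex 2.99 4.326 -0.01
endloop
endfacet
facet normal 0.607 -0.776 -0.171
outer loop
vertex 4.591 3.243 -1.281
vertex 4.221 2.75 -0.358
vertex 3.35 2.474 -2.19
endloop
endfacet
facet normal 0.722 0.447 0.528
outer loop
vertex 4.591 3.243 -1.281
vertex 3.36 4.819 -0.933
vertex 4.221 2.75 -0.358
endloop
endfacet
facet normal -0.607 0.776 0.171
outer loop
vertex 2.99 4.326 -0.01
vertex 3.36 4.819 -0.933
vertex 1.749 3.557 -0.919
endloop
endfacet
facet normal -0.722 -0.447 -0.528
outer loop
vertex 2.119 4.05 -1.842
vertex 3.35 2.474 -2.19
vertex 1.749 3.557 -0.919
endloop
endfacet
facet normal -0.607 0.776 0.171
outer loop
vertex 1.749 3.557 -0.919
vertex 3.36 4.819 -0.933
vertex 2.119 4.05 -1.842
endloop
endfacet
facet normal 0.334 0.444 -0.831
outer loop
vertex 2.119 4.05 -1.842
vertex 4.591 3.243 -1.281
vertex 3.35 2.474 -2.19
endloop
endfacet
facet normal 0.334 0.444 -0.831
outer loop
vertex 3.36 4.819 -0.933
vertex 4.591 3.243 -1.281
vertex 2.119 4.05 -1.842
endloop
endfacet
facet normal -0.613 -0.059 -0.788
outer loop
vertex 0.441 -1.583 2.689
vertex -0.172 0.269 3.026
vertex 1.496 -1.078 1.831
endloop
endfacet
facet normal 0.309 -0.936 -0.170
outer loop
vertex 2.212 -1.009 2.754
vertex 0.441 -1.583 2.689
vertex 1.496 -1.078 1.831
endloop
endfacet
facet normal -0.613 -0.059 -0.788
outer loop
vertex 1.496 -1.078 1.831
vertex -0.172 0.269 3.026
vertex 0.882 0.774 2.169
endloop
endfacet
facet normal 0.728 0.349 -0.591
outer loop
vertex 0.882 0.774 2.169
vertex 2.212 -1.009 2.754
vertex 1.496 -1.078 1.831
endloop
endfacet
facet normal -0.728 -0.348 0.591
outer loop
vertex 0.441 -1.583 2.689
vertex 0.544 0.338 3.949
vertex -0.172 0.269 3.026
endloop
endfacet
facet normal 0.309 -0.935 -0.171
outer loop
vertex 1.158 -1.514 3.611
vertex 0.441 -1.583 2.689
vertex 2.212 -1.009 2.754
endloop
endfacet
facet normal -0.727 -0.349 0.591
outer loop
vertex 1.158 -1.514 3.611
vertex 0.544 0.338 3.949
vertex 0.441 -1.583 2.689
endloop
endfacet
facet normal -0.310 0.935 0.170
outer loop
vertex -0.172 0.269 3.026
vertex 0.544 0.338 3.949
vertex 0.882 0.774 2.169
endloop
endfacet
facet normal 0.727 0.348 -0.592
outer loop
vertex 1.599 0.843 3.091
vertex 2.212 -1.009 2.754
vertex 0.882 0.774 2.169
endloop
endfacet
facet normal -0.309 0.936 0.170
outer loop
vertex 0.882 0.774 2.169
vertex 0.544 0.338 3.949
vertex 1.599 0.843 3.091
endloop
endfacet
facet normal 0.613 0.059 0.788
outer loop
vertex 1.599 0.843 3.091
vertex 1.158 -1.514 3.611
vertex 2.212 -1.009 2.754
endloop
endfacet
facet normal 0.613 0.059 0.788
outer loop
vertex 0.544 0.338 3.949
vertex 1.158 -1.514 3.611
vertex 1.599 0.843 3.091
endloop
endfacet

endsolid


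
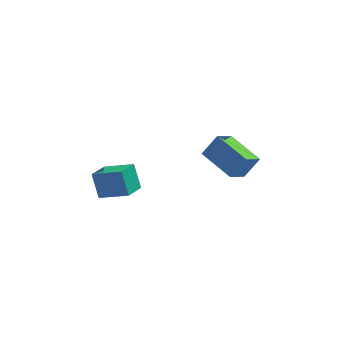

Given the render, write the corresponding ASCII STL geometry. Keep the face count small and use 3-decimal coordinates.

solid 
facet normal -0.861 0.293 -0.416
outer loop
vertex -3.036 -1.645 2.417
vertex -2.47 -0.609 1.975
vertex -2.696 -2.339 1.226
endloop
endfacet
facet normal -0.449 -0.822 0.351
outer loop
vertex -1.25 -2.831 1.925
vertex -3.036 -1.645 2.417
vertex -2.696 -2.339 1.226
endloop
endfacet
facet normal -0.861 0.293 -0.416
outer loop
vertex -2.696 -2.339 1.226
vertex -2.47 -0.609 1.975
vertex -2.13 -1.303 0.784
endloop
endfacet
facet normal 0.239 -0.489 -0.839
outer loop
vertex -2.13 -1.303 0.784
vertex -1.25 -2.831 1.925
vertex -2.696 -2.339 1.226
endloop
endfacet
facet normal -0.239 0.489 0.839
outer loop
vertex -3.036 -1.645 2.417
vertex -1.024 -1.101 2.674
vertex -2.47 -0.609 1.975
endloop
endfacet
facet normal -0.449 -0.822 0.351
outer loop
vertex -1.59 -2.137 3.116
vertex -3.036 -1.645 2.417
vertex -1.25 -2.831 1.925
endloop
endfacet
facet normal -0.239 0.489 0.839
outer loop
vertex -1.59 -2.137 3.116
vertex -1.024 -1.101 2.674
vertex -3.036 -1.645 2.417
endloop
endfacet
facet normal 0.449 0.822 -0.351
outer loop
vertex -2.47 -0.609 1.975
vertex -1.024 -1.101 2.674
vertex -2.13 -1.303 0.784
endloop
endfacet
facet normal 0.239 -0.489 -0.839
outer loop
vertex -0.684 -1.795 1.483
vertex -1.25 -2.831 1.925
vertex -2.13 -1.303 0.784
endloop
endfacet
facet normal 0.449 0.822 -0.351
outer loop
vertex -2.13 -1.303 0.784
vertex -1.024 -1.101 2.674
vertex -0.684 -1.795 1.483
endloop
endfacet
facet normal 0.861 -0.293 0.416
outer loop
vertex -0.684 -1.795 1.483
vertex -1.59 -2.137 3.116
vertex -1.25 -2.831 1.925
endloop
endfacet
facet normal 0.861 -0.293 0.416
outer loop
vertex -1.024 -1.101 2.674
vertex -1.59 -2.137 3.116
vertex -0.684 -1.795 1.483
endloop
endfacet
facet normal -0.668 0.714 0.209
outer loop
vertex 2.985 -0.247 4.066
vertex 3.699 0.688 3.152
vertex 2.239 -0.652 3.069
endloop
endfacet
facet normal -0.479 -0.628 0.614
outer loop
vertex 3.581 -2.088 2.648
vertex 2.985 -0.247 4.066
vertex 2.239 -0.652 3.069
endloop
endfacet
facet normal -0.668 0.714 0.209
outer loop
vertex 2.239 -0.652 3.069
vertex 3.699 0.688 3.152
vertex 2.953 0.283 2.155
endloop
endfacet
facet normal -0.570 -0.309 -0.761
outer loop
vertex 2.953 0.283 2.155
vertex 3.581 -2.088 2.648
vertex 2.239 -0.652 3.069
endloop
endfacet
facet normal 0.570 0.309 0.761
outer loop
vertex 2.985 -0.247 4.066
vertex 5.041 -0.748 2.731
vertex 3.699 0.688 3.152
endloop
endfacet
facet normal -0.479 -0.628 0.614
outer loop
vertex 4.327 -1.683 3.645
vertex 2.985 -0.247 4.066
vertex 3.581 -2.088 2.648
endloop
endfacet
facet normal 0.570 0.309 0.761
outer loop
vertex 4.327 -1.683 3.645
vertex 5.041 -0.748 2.731
vertex 2.985 -0.247 4.066
endloop
endfacet
facet normal 0.479 0.628 -0.614
outer loop
vertex 3.699 0.688 3.152
vertex 5.041 -0.748 2.731
vertex 2.953 0.283 2.155
endloop
endfacet
facet normal -0.570 -0.309 -0.761
outer loop
vertex 4.295 -1.153 1.734
vertex 3.581 -2.088 2.648
vertex 2.953 0.283 2.155
endloop
endfacet
facet normal 0.479 0.628 -0.614
outer loop
vertex 2.953 0.283 2.155
vertex 5.041 -0.748 2.731
vertex 4.295 -1.153 1.734
endloop
endfacet
facet normal 0.668 -0.714 -0.209
outer loop
vertex 4.295 -1.153 1.734
vertex 4.327 -1.683 3.645
vertex 3.581 -2.088 2.648
endloop
endfacet
facet normal 0.668 -0.714 -0.209
outer loop
vertex 5.041 -0.748 2.731
vertex 4.327 -1.683 3.645
vertex 4.295 -1.153 1.734
endloop
endfacet

endsolid


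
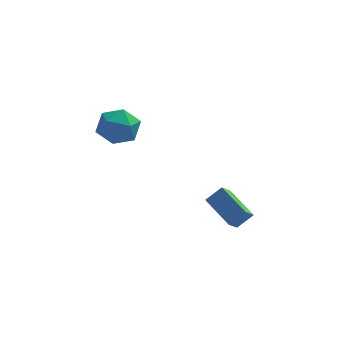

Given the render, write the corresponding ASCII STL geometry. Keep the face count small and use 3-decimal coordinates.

solid 
facet normal -0.393 0.010 0.920
outer loop
vertex -1.981 0.869 2.112
vertex -1.697 -0.134 2.244
vertex -1.038 0.638 2.517
endloop
endfacet
facet normal -0.156 0.657 0.737
outer loop
vertex -1.981 0.869 2.112
vertex -1.038 0.638 2.517
vertex -1.131 1.41 1.809
endloop
endfacet
facet normal -0.495 0.857 0.142
outer loop
vertex -1.981 0.869 2.112
vertex -1.131 1.41 1.809
vertex -1.848 1.114 1.098
endloop
endfacet
facet normal -0.942 0.332 -0.043
outer loop
vertex -1.981 0.869 2.112
vertex -1.848 1.114 1.098
vertex -2.197 0.16 1.367
endloop
endfacet
facet normal -0.879 -0.191 0.437
outer loop
vertex -1.981 0.869 2.112
vertex -2.197 0.16 1.367
vertex -1.697 -0.134 2.244
endloop
endfacet
facet normal 0.541 0.603 0.587
outer loop
vertex -1.131 1.41 1.809
vertex -1.038 0.638 2.517
vertex -0.323 0.74 1.753
endloop
endfacet
facet normal 0.156 -0.445 0.882
outer loop
vertex -1.038 0.638 2.517
vertex -1.697 -0.134 2.244
vertex -0.672 -0.214 2.022
endloop
endfacet
facet normal -0.631 -0.769 0.102
outer loop
vertex -1.697 -0.134 2.244
vertex -2.197 0.16 1.367
vertex -1.389 -0.51 1.311
endloop
endfacet
facet normal -0.733 0.078 -0.676
outer loop
vertex -2.197 0.16 1.367
vertex -1.848 1.114 1.098
vertex -1.482 0.262 0.603
endloop
endfacet
facet normal -0.009 0.926 -0.376
outer loop
vertex -1.848 1.114 1.098
vertex -1.131 1.41 1.809
vertex -0.823 1.034 0.876
endloop
endfacet
facet normal 0.942 -0.332 0.043
outer loop
vertex -0.539 0.031 1.008
vertex -0.323 0.74 1.753
vertex -0.672 -0.214 2.022
endloop
endfacet
facet normal 0.495 -0.857 -0.142
outer loop
vertex -0.539 0.031 1.008
vertex -0.672 -0.214 2.022
vertex -1.389 -0.51 1.311
endloop
endfacet
facet normal 0.156 -0.657 -0.737
outer loop
vertex -0.539 0.031 1.008
vertex -1.389 -0.51 1.311
vertex -1.482 0.262 0.603
endloop
endfacet
facet normal 0.393 -0.010 -0.920
outer loop
vertex -0.539 0.031 1.008
vertex -1.482 0.262 0.603
vertex -0.823 1.034 0.876
endloop
endfacet
facet normal 0.879 0.191 -0.437
outer loop
vertex -0.539 0.031 1.008
vertex -0.823 1.034 0.876
vertex -0.323 0.74 1.753
endloop
endfacet
facet normal 0.733 -0.078 0.676
outer loop
vertex -0.672 -0.214 2.022
vertex -0.323 0.74 1.753
vertex -1.038 0.638 2.517
endloop
endfacet
facet normal 0.009 -0.926 0.376
outer loop
vertex -1.389 -0.51 1.311
vertex -0.672 -0.214 2.022
vertex -1.697 -0.134 2.244
endloop
endfacet
facet normal -0.541 -0.603 -0.587
outer loop
vertex -1.482 0.262 0.603
vertex -1.389 -0.51 1.311
vertex -2.197 0.16 1.367
endloop
endfacet
facet normal -0.156 0.445 -0.882
outer loop
vertex -0.823 1.034 0.876
vertex -1.482 0.262 0.603
vertex -1.848 1.114 1.098
endloop
endfacet
facet normal 0.631 0.769 -0.102
outer loop
vertex -0.323 0.74 1.753
vertex -0.823 1.034 0.876
vertex -1.131 1.41 1.809
endloop
endfacet
facet normal -0.699 -0.249 -0.671
outer loop
vertex 3.493 -0.026 -4.118
vertex 2.41 1.289 -3.478
vertex 3.831 0.522 -4.673
endloop
endfacet
facet normal 0.595 -0.723 -0.351
outer loop
vertex 4.53 0.771 -4.002
vertex 3.493 -0.026 -4.118
vertex 3.831 0.522 -4.673
endloop
endfacet
facet normal -0.699 -0.249 -0.671
outer loop
vertex 3.831 0.522 -4.673
vertex 2.41 1.289 -3.478
vertex 2.748 1.837 -4.033
endloop
endfacet
facet normal 0.397 0.645 -0.653
outer loop
vertex 2.748 1.837 -4.033
vertex 4.53 0.771 -4.002
vertex 3.831 0.522 -4.673
endloop
endfacet
facet normal -0.397 -0.645 0.653
outer loop
vertex 3.493 -0.026 -4.118
vertex 3.109 1.538 -2.807
vertex 2.41 1.289 -3.478
endloop
endfacet
facet normal 0.595 -0.723 -0.351
outer loop
vertex 4.192 0.223 -3.447
vertex 3.493 -0.026 -4.118
vertex 4.53 0.771 -4.002
endloop
endfacet
facet normal -0.397 -0.645 0.653
outer loop
vertex 4.192 0.223 -3.447
vertex 3.109 1.538 -2.807
vertex 3.493 -0.026 -4.118
endloop
endfacet
facet normal -0.595 0.723 0.351
outer loop
vertex 2.41 1.289 -3.478
vertex 3.109 1.538 -2.807
vertex 2.748 1.837 -4.033
endloop
endfacet
facet normal 0.397 0.645 -0.653
outer loop
vertex 3.447 2.086 -3.362
vertex 4.53 0.771 -4.002
vertex 2.748 1.837 -4.033
endloop
endfacet
facet normal -0.595 0.723 0.351
outer loop
vertex 2.748 1.837 -4.033
vertex 3.109 1.538 -2.807
vertex 3.447 2.086 -3.362
endloop
endfacet
facet normal 0.699 0.249 0.671
outer loop
vertex 3.447 2.086 -3.362
vertex 4.192 0.223 -3.447
vertex 4.53 0.771 -4.002
endloop
endfacet
facet normal 0.699 0.249 0.671
outer loop
vertex 3.109 1.538 -2.807
vertex 4.192 0.223 -3.447
vertex 3.447 2.086 -3.362
endloop
endfacet

endsolid


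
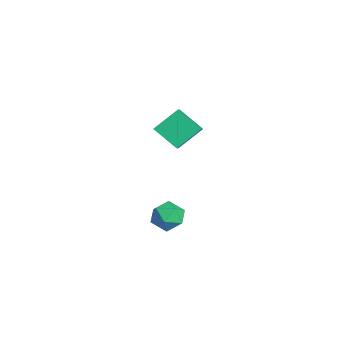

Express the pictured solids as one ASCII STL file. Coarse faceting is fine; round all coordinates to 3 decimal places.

solid 
facet normal -0.800 0.254 -0.544
outer loop
vertex -0.78 -1.66 4.577
vertex 0.277 -0.611 3.513
vertex -0.469 -3.133 3.434
endloop
endfacet
facet normal -0.577 -0.573 0.581
outer loop
vertex 0.843 -3.549 4.327
vertex -0.78 -1.66 4.577
vertex -0.469 -3.133 3.434
endloop
endfacet
facet normal -0.799 0.253 -0.545
outer loop
vertex -0.469 -3.133 3.434
vertex 0.277 -0.611 3.513
vertex 0.589 -2.085 2.37
endloop
endfacet
facet normal 0.164 -0.780 -0.604
outer loop
vertex 0.589 -2.085 2.37
vertex 0.843 -3.549 4.327
vertex -0.469 -3.133 3.434
endloop
endfacet
facet normal -0.165 0.779 0.605
outer loop
vertex -0.78 -1.66 4.577
vertex 1.589 -1.027 4.406
vertex 0.277 -0.611 3.513
endloop
endfacet
facet normal -0.577 -0.573 0.581
outer loop
vertex 0.531 -2.075 5.47
vertex -0.78 -1.66 4.577
vertex 0.843 -3.549 4.327
endloop
endfacet
facet normal -0.165 0.780 0.604
outer loop
vertex 0.531 -2.075 5.47
vertex 1.589 -1.027 4.406
vertex -0.78 -1.66 4.577
endloop
endfacet
facet normal 0.577 0.573 -0.581
outer loop
vertex 0.277 -0.611 3.513
vertex 1.589 -1.027 4.406
vertex 0.589 -2.085 2.37
endloop
endfacet
facet normal 0.165 -0.779 -0.604
outer loop
vertex 1.9 -2.5 3.263
vertex 0.843 -3.549 4.327
vertex 0.589 -2.085 2.37
endloop
endfacet
facet normal 0.577 0.573 -0.581
outer loop
vertex 0.589 -2.085 2.37
vertex 1.589 -1.027 4.406
vertex 1.9 -2.5 3.263
endloop
endfacet
facet normal 0.800 -0.253 0.545
outer loop
vertex 1.9 -2.5 3.263
vertex 0.531 -2.075 5.47
vertex 0.843 -3.549 4.327
endloop
endfacet
facet normal 0.799 -0.254 0.545
outer loop
vertex 1.589 -1.027 4.406
vertex 0.531 -2.075 5.47
vertex 1.9 -2.5 3.263
endloop
endfacet
facet normal -0.684 0.662 0.306
outer loop
vertex 0.825 -1.774 -2.712
vertex 0.032 -2.37 -3.197
vertex 0.309 -2.569 -2.146
endloop
endfacet
facet normal -0.137 0.632 0.763
outer loop
vertex 0.825 -1.774 -2.712
vertex 0.309 -2.569 -2.146
vertex 1.402 -2.445 -2.052
endloop
endfacet
facet normal 0.459 0.792 0.404
outer loop
vertex 0.825 -1.774 -2.712
vertex 1.402 -2.445 -2.052
vertex 1.801 -2.17 -3.044
endloop
endfacet
facet normal 0.280 0.920 -0.275
outer loop
vertex 0.825 -1.774 -2.712
vertex 1.801 -2.17 -3.044
vertex 0.955 -2.124 -3.752
endloop
endfacet
facet normal -0.426 0.840 -0.336
outer loop
vertex 0.825 -1.774 -2.712
vertex 0.955 -2.124 -3.752
vertex 0.032 -2.37 -3.197
endloop
endfacet
facet normal -0.081 -0.040 0.996
outer loop
vertex 1.402 -2.445 -2.052
vertex 0.309 -2.569 -2.146
vertex 0.965 -3.456 -2.128
endloop
endfacet
facet normal -0.967 0.008 0.256
outer loop
vertex 0.309 -2.569 -2.146
vertex 0.032 -2.37 -3.197
vertex 0.119 -3.41 -2.836
endloop
endfacet
facet normal -0.549 0.296 -0.782
outer loop
vertex 0.032 -2.37 -3.197
vertex 0.955 -2.124 -3.752
vertex 0.518 -3.135 -3.828
endloop
endfacet
facet normal 0.594 0.426 -0.682
outer loop
vertex 0.955 -2.124 -3.752
vertex 1.801 -2.17 -3.044
vertex 1.611 -3.011 -3.734
endloop
endfacet
facet normal 0.883 0.218 0.416
outer loop
vertex 1.801 -2.17 -3.044
vertex 1.402 -2.445 -2.052
vertex 1.888 -3.21 -2.683
endloop
endfacet
facet normal -0.280 -0.920 0.275
outer loop
vertex 1.095 -3.806 -3.168
vertex 0.965 -3.456 -2.128
vertex 0.119 -3.41 -2.836
endloop
endfacet
facet normal -0.459 -0.792 -0.404
outer loop
vertex 1.095 -3.806 -3.168
vertex 0.119 -3.41 -2.836
vertex 0.518 -3.135 -3.828
endloop
endfacet
facet normal 0.137 -0.632 -0.763
outer loop
vertex 1.095 -3.806 -3.168
vertex 0.518 -3.135 -3.828
vertex 1.611 -3.011 -3.734
endloop
endfacet
facet normal 0.684 -0.662 -0.306
outer loop
vertex 1.095 -3.806 -3.168
vertex 1.611 -3.011 -3.734
vertex 1.888 -3.21 -2.683
endloop
endfacet
facet normal 0.426 -0.840 0.336
outer loop
vertex 1.095 -3.806 -3.168
vertex 1.888 -3.21 -2.683
vertex 0.965 -3.456 -2.128
endloop
endfacet
facet normal -0.594 -0.426 0.682
outer loop
vertex 0.119 -3.41 -2.836
vertex 0.965 -3.456 -2.128
vertex 0.309 -2.569 -2.146
endloop
endfacet
facet normal -0.883 -0.218 -0.416
outer loop
vertex 0.518 -3.135 -3.828
vertex 0.119 -3.41 -2.836
vertex 0.032 -2.37 -3.197
endloop
endfacet
facet normal 0.081 0.040 -0.996
outer loop
vertex 1.611 -3.011 -3.734
vertex 0.518 -3.135 -3.828
vertex 0.955 -2.124 -3.752
endloop
endfacet
facet normal 0.967 -0.008 -0.256
outer loop
vertex 1.888 -3.21 -2.683
vertex 1.611 -3.011 -3.734
vertex 1.801 -2.17 -3.044
endloop
endfacet
facet normal 0.549 -0.296 0.782
outer loop
vertex 0.965 -3.456 -2.128
vertex 1.888 -3.21 -2.683
vertex 1.402 -2.445 -2.052
endloop
endfacet

endsolid


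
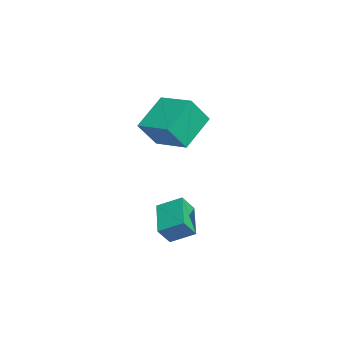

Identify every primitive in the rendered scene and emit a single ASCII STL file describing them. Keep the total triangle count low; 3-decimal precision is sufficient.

solid 
facet normal -0.340 0.522 -0.782
outer loop
vertex -1.199 -1.757 2.1
vertex 0.223 -0.502 2.319
vertex 0.035 -2.926 0.783
endloop
endfacet
facet normal -0.745 -0.657 -0.114
outer loop
vertex 0.617 -3.818 2.121
vertex -1.199 -1.757 2.1
vertex 0.035 -2.926 0.783
endloop
endfacet
facet normal -0.341 0.522 -0.782
outer loop
vertex 0.035 -2.926 0.783
vertex 0.223 -0.502 2.319
vertex 1.457 -1.67 1.002
endloop
endfacet
facet normal 0.574 -0.544 -0.612
outer loop
vertex 1.457 -1.67 1.002
vertex 0.617 -3.818 2.121
vertex 0.035 -2.926 0.783
endloop
endfacet
facet normal -0.574 0.544 0.612
outer loop
vertex -1.199 -1.757 2.1
vertex 0.805 -1.394 3.657
vertex 0.223 -0.502 2.319
endloop
endfacet
facet normal -0.745 -0.657 -0.115
outer loop
vertex -0.617 -2.65 3.438
vertex -1.199 -1.757 2.1
vertex 0.617 -3.818 2.121
endloop
endfacet
facet normal -0.574 0.543 0.612
outer loop
vertex -0.617 -2.65 3.438
vertex 0.805 -1.394 3.657
vertex -1.199 -1.757 2.1
endloop
endfacet
facet normal 0.745 0.658 0.115
outer loop
vertex 0.223 -0.502 2.319
vertex 0.805 -1.394 3.657
vertex 1.457 -1.67 1.002
endloop
endfacet
facet normal 0.574 -0.544 -0.612
outer loop
vertex 2.039 -2.563 2.34
vertex 0.617 -3.818 2.121
vertex 1.457 -1.67 1.002
endloop
endfacet
facet normal 0.745 0.657 0.115
outer loop
vertex 1.457 -1.67 1.002
vertex 0.805 -1.394 3.657
vertex 2.039 -2.563 2.34
endloop
endfacet
facet normal 0.340 -0.522 0.782
outer loop
vertex 2.039 -2.563 2.34
vertex -0.617 -2.65 3.438
vertex 0.617 -3.818 2.121
endloop
endfacet
facet normal 0.340 -0.522 0.782
outer loop
vertex 0.805 -1.394 3.657
vertex -0.617 -2.65 3.438
vertex 2.039 -2.563 2.34
endloop
endfacet
facet normal -0.344 0.532 -0.774
outer loop
vertex 2.05 -2.531 -3.036
vertex 2.401 -1.407 -2.419
vertex 3.807 -2.619 -3.877
endloop
endfacet
facet normal -0.264 -0.846 -0.463
outer loop
vertex 4.179 -3.193 -3.041
vertex 2.05 -2.531 -3.036
vertex 3.807 -2.619 -3.877
endloop
endfacet
facet normal -0.344 0.532 -0.774
outer loop
vertex 3.807 -2.619 -3.877
vertex 2.401 -1.407 -2.419
vertex 4.159 -1.494 -3.26
endloop
endfacet
facet normal 0.901 -0.045 -0.432
outer loop
vertex 4.159 -1.494 -3.26
vertex 4.179 -3.193 -3.041
vertex 3.807 -2.619 -3.877
endloop
endfacet
facet normal -0.901 0.045 0.431
outer loop
vertex 2.05 -2.531 -3.036
vertex 2.773 -1.981 -1.583
vertex 2.401 -1.407 -2.419
endloop
endfacet
facet normal -0.264 -0.845 -0.464
outer loop
vertex 2.421 -3.106 -2.2
vertex 2.05 -2.531 -3.036
vertex 4.179 -3.193 -3.041
endloop
endfacet
facet normal -0.901 0.045 0.431
outer loop
vertex 2.421 -3.106 -2.2
vertex 2.773 -1.981 -1.583
vertex 2.05 -2.531 -3.036
endloop
endfacet
facet normal 0.264 0.846 0.464
outer loop
vertex 2.401 -1.407 -2.419
vertex 2.773 -1.981 -1.583
vertex 4.159 -1.494 -3.26
endloop
endfacet
facet normal 0.901 -0.045 -0.431
outer loop
vertex 4.53 -2.069 -2.424
vertex 4.179 -3.193 -3.041
vertex 4.159 -1.494 -3.26
endloop
endfacet
facet normal 0.264 0.845 0.464
outer loop
vertex 4.159 -1.494 -3.26
vertex 2.773 -1.981 -1.583
vertex 4.53 -2.069 -2.424
endloop
endfacet
facet normal 0.344 -0.532 0.774
outer loop
vertex 4.53 -2.069 -2.424
vertex 2.421 -3.106 -2.2
vertex 4.179 -3.193 -3.041
endloop
endfacet
facet normal 0.344 -0.532 0.774
outer loop
vertex 2.773 -1.981 -1.583
vertex 2.421 -3.106 -2.2
vertex 4.53 -2.069 -2.424
endloop
endfacet

endsolid


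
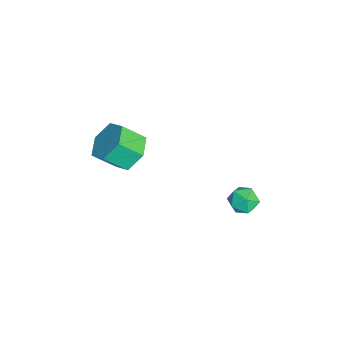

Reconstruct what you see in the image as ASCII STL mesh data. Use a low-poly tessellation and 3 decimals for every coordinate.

solid 
facet normal -0.058 0.741 -0.669
outer loop
vertex -3.154 -2.453 -1.113
vertex -3.973 -2.341 -0.918
vertex -3.373 -1.912 -0.495
endloop
endfacet
facet normal 0.964 0.215 0.153
outer loop
vertex -3.154 -2.453 -1.113
vertex -3.373 -1.912 -0.495
vertex -3.087 -3.29 -0.358
endloop
endfacet
facet normal 0.964 0.215 0.155
outer loop
vertex -3.087 -3.29 -0.358
vertex -3.373 -1.912 -0.495
vertex -3.307 -2.75 0.261
endloop
endfacet
facet normal 0.059 -0.742 0.668
outer loop
vertex -3.087 -3.29 -0.358
vertex -3.307 -2.75 0.261
vertex -3.907 -3.179 -0.162
endloop
endfacet
facet normal -0.059 0.741 -0.669
outer loop
vertex -3.373 -1.912 -0.495
vertex -3.973 -2.341 -0.918
vertex -4.193 -1.801 -0.3
endloop
endfacet
facet normal 0.257 0.658 0.707
outer loop
vertex -3.373 -1.912 -0.495
vertex -4.193 -1.801 -0.3
vertex -3.307 -2.75 0.261
endloop
endfacet
facet normal 0.258 0.659 0.707
outer loop
vertex -3.307 -2.75 0.261
vertex -4.193 -1.801 -0.3
vertex -4.127 -2.638 0.456
endloop
endfacet
facet normal 0.058 -0.741 0.669
outer loop
vertex -3.307 -2.75 0.261
vertex -4.127 -2.638 0.456
vertex -3.907 -3.179 -0.162
endloop
endfacet
facet normal -0.060 0.741 -0.669
outer loop
vertex -4.193 -1.801 -0.3
vertex -3.973 -2.341 -0.918
vertex -4.793 -2.23 -0.722
endloop
endfacet
facet normal -0.706 0.443 0.553
outer loop
vertex -4.193 -1.801 -0.3
vertex -4.793 -2.23 -0.722
vertex -4.127 -2.638 0.456
endloop
endfacet
facet normal -0.707 0.442 0.553
outer loop
vertex -4.127 -2.638 0.456
vertex -4.793 -2.23 -0.722
vertex -4.726 -3.067 0.033
endloop
endfacet
facet normal 0.058 -0.741 0.669
outer loop
vertex -4.127 -2.638 0.456
vertex -4.726 -3.067 0.033
vertex -3.907 -3.179 -0.162
endloop
endfacet
facet normal -0.059 0.742 -0.668
outer loop
vertex -4.793 -2.23 -0.722
vertex -3.973 -2.341 -0.918
vertex -4.573 -2.77 -1.341
endloop
endfacet
facet normal -0.964 -0.216 -0.154
outer loop
vertex -4.793 -2.23 -0.722
vertex -4.573 -2.77 -1.341
vertex -4.726 -3.067 0.033
endloop
endfacet
facet normal -0.964 -0.215 -0.154
outer loop
vertex -4.726 -3.067 0.033
vertex -4.573 -2.77 -1.341
vertex -4.507 -3.608 -0.585
endloop
endfacet
facet normal 0.058 -0.741 0.669
outer loop
vertex -4.726 -3.067 0.033
vertex -4.507 -3.608 -0.585
vertex -3.907 -3.179 -0.162
endloop
endfacet
facet normal -0.058 0.741 -0.669
outer loop
vertex -4.573 -2.77 -1.341
vertex -3.973 -2.341 -0.918
vertex -3.753 -2.882 -1.536
endloop
endfacet
facet normal -0.258 -0.658 -0.707
outer loop
vertex -4.573 -2.77 -1.341
vertex -3.753 -2.882 -1.536
vertex -4.507 -3.608 -0.585
endloop
endfacet
facet normal -0.257 -0.659 -0.707
outer loop
vertex -4.507 -3.608 -0.585
vertex -3.753 -2.882 -1.536
vertex -3.687 -3.719 -0.78
endloop
endfacet
facet normal 0.059 -0.741 0.669
outer loop
vertex -4.507 -3.608 -0.585
vertex -3.687 -3.719 -0.78
vertex -3.907 -3.179 -0.162
endloop
endfacet
facet normal -0.058 0.741 -0.669
outer loop
vertex -3.753 -2.882 -1.536
vertex -3.973 -2.341 -0.918
vertex -3.154 -2.453 -1.113
endloop
endfacet
facet normal 0.707 -0.443 -0.552
outer loop
vertex -3.753 -2.882 -1.536
vertex -3.154 -2.453 -1.113
vertex -3.687 -3.719 -0.78
endloop
endfacet
facet normal 0.706 -0.443 -0.553
outer loop
vertex -3.687 -3.719 -0.78
vertex -3.154 -2.453 -1.113
vertex -3.087 -3.29 -0.358
endloop
endfacet
facet normal 0.060 -0.741 0.669
outer loop
vertex -3.687 -3.719 -0.78
vertex -3.087 -3.29 -0.358
vertex -3.907 -3.179 -0.162
endloop
endfacet
facet normal 0.251 0.653 0.715
outer loop
vertex -3.041 2.186 -3.001
vertex -3.433 1.888 -2.591
vertex -2.821 1.705 -2.639
endloop
endfacet
facet normal 0.790 0.556 0.258
outer loop
vertex -3.041 2.186 -3.001
vertex -2.821 1.705 -2.639
vertex -2.649 1.747 -3.255
endloop
endfacet
facet normal 0.560 0.728 -0.395
outer loop
vertex -3.041 2.186 -3.001
vertex -2.649 1.747 -3.255
vertex -3.156 1.956 -3.588
endloop
endfacet
facet normal -0.122 0.932 -0.341
outer loop
vertex -3.041 2.186 -3.001
vertex -3.156 1.956 -3.588
vertex -3.64 2.043 -3.178
endloop
endfacet
facet normal -0.313 0.885 0.344
outer loop
vertex -3.041 2.186 -3.001
vertex -3.64 2.043 -3.178
vertex -3.433 1.888 -2.591
endloop
endfacet
facet normal 0.956 -0.139 0.258
outer loop
vertex -2.649 1.747 -3.255
vertex -2.821 1.705 -2.639
vertex -2.8 1.177 -3.002
endloop
endfacet
facet normal 0.084 0.018 0.996
outer loop
vertex -2.821 1.705 -2.639
vertex -3.433 1.888 -2.591
vertex -3.284 1.264 -2.592
endloop
endfacet
facet normal -0.828 0.395 0.397
outer loop
vertex -3.433 1.888 -2.591
vertex -3.64 2.043 -3.178
vertex -3.791 1.473 -2.925
endloop
endfacet
facet normal -0.520 0.470 -0.713
outer loop
vertex -3.64 2.043 -3.178
vertex -3.156 1.956 -3.588
vertex -3.619 1.515 -3.541
endloop
endfacet
facet normal 0.583 0.141 -0.800
outer loop
vertex -3.156 1.956 -3.588
vertex -2.649 1.747 -3.255
vertex -3.007 1.332 -3.589
endloop
endfacet
facet normal 0.122 -0.932 0.341
outer loop
vertex -3.399 1.034 -3.179
vertex -2.8 1.177 -3.002
vertex -3.284 1.264 -2.592
endloop
endfacet
facet normal -0.560 -0.728 0.395
outer loop
vertex -3.399 1.034 -3.179
vertex -3.284 1.264 -2.592
vertex -3.791 1.473 -2.925
endloop
endfacet
facet normal -0.790 -0.556 -0.258
outer loop
vertex -3.399 1.034 -3.179
vertex -3.791 1.473 -2.925
vertex -3.619 1.515 -3.541
endloop
endfacet
facet normal -0.251 -0.653 -0.715
outer loop
vertex -3.399 1.034 -3.179
vertex -3.619 1.515 -3.541
vertex -3.007 1.332 -3.589
endloop
endfacet
facet normal 0.313 -0.885 -0.344
outer loop
vertex -3.399 1.034 -3.179
vertex -3.007 1.332 -3.589
vertex -2.8 1.177 -3.002
endloop
endfacet
facet normal 0.520 -0.470 0.713
outer loop
vertex -3.284 1.264 -2.592
vertex -2.8 1.177 -3.002
vertex -2.821 1.705 -2.639
endloop
endfacet
facet normal -0.583 -0.141 0.800
outer loop
vertex -3.791 1.473 -2.925
vertex -3.284 1.264 -2.592
vertex -3.433 1.888 -2.591
endloop
endfacet
facet normal -0.956 0.139 -0.258
outer loop
vertex -3.619 1.515 -3.541
vertex -3.791 1.473 -2.925
vertex -3.64 2.043 -3.178
endloop
endfacet
facet normal -0.084 -0.018 -0.996
outer loop
vertex -3.007 1.332 -3.589
vertex -3.619 1.515 -3.541
vertex -3.156 1.956 -3.588
endloop
endfacet
facet normal 0.828 -0.395 -0.397
outer loop
vertex -2.8 1.177 -3.002
vertex -3.007 1.332 -3.589
vertex -2.649 1.747 -3.255
endloop
endfacet

endsolid


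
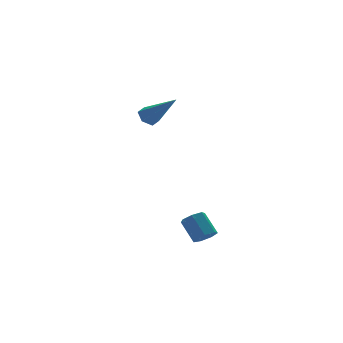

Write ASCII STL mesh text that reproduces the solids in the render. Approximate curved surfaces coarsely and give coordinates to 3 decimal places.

solid 
facet normal -0.367 0.658 -0.657
outer loop
vertex 1.942 3.333 -0.265
vertex 1.518 3.376 0.015
vertex 1.914 3.685 0.103
endloop
endfacet
facet normal 0.989 0.136 -0.055
outer loop
vertex 1.942 3.333 -0.265
vertex 1.914 3.685 0.103
vertex 2.182 2.184 1.205
endloop
endfacet
facet normal -0.367 0.658 -0.657
outer loop
vertex 1.914 3.685 0.103
vertex 1.518 3.376 0.015
vertex 1.49 3.728 0.383
endloop
endfacet
facet normal 0.492 0.571 0.658
outer loop
vertex 1.914 3.685 0.103
vertex 1.49 3.728 0.383
vertex 2.182 2.184 1.205
endloop
endfacet
facet normal -0.367 0.658 -0.657
outer loop
vertex 1.49 3.728 0.383
vertex 1.518 3.376 0.015
vertex 1.094 3.419 0.295
endloop
endfacet
facet normal -0.410 0.278 0.868
outer loop
vertex 1.49 3.728 0.383
vertex 1.094 3.419 0.295
vertex 2.182 2.184 1.205
endloop
endfacet
facet normal -0.367 0.658 -0.657
outer loop
vertex 1.094 3.419 0.295
vertex 1.518 3.376 0.015
vertex 1.122 3.067 -0.073
endloop
endfacet
facet normal -0.815 -0.448 0.367
outer loop
vertex 1.094 3.419 0.295
vertex 1.122 3.067 -0.073
vertex 2.182 2.184 1.205
endloop
endfacet
facet normal -0.367 0.658 -0.657
outer loop
vertex 1.122 3.067 -0.073
vertex 1.518 3.376 0.015
vertex 1.546 3.024 -0.353
endloop
endfacet
facet normal -0.318 -0.883 -0.346
outer loop
vertex 1.122 3.067 -0.073
vertex 1.546 3.024 -0.353
vertex 2.182 2.184 1.205
endloop
endfacet
facet normal -0.367 0.658 -0.657
outer loop
vertex 1.546 3.024 -0.353
vertex 1.518 3.376 0.015
vertex 1.942 3.333 -0.265
endloop
endfacet
facet normal 0.584 -0.590 -0.557
outer loop
vertex 1.546 3.024 -0.353
vertex 1.942 3.333 -0.265
vertex 2.182 2.184 1.205
endloop
endfacet
facet normal 0.182 -0.682 -0.708
outer loop
vertex 1.844 -1.915 -4.347
vertex 1.477 -2.202 -4.165
vertex 1.45 -1.846 -4.515
endloop
endfacet
facet normal 0.377 0.713 -0.591
outer loop
vertex 1.844 -1.915 -4.347
vertex 1.45 -1.846 -4.515
vertex 1.65 -1.191 -3.597
endloop
endfacet
facet normal 0.377 0.713 -0.591
outer loop
vertex 1.65 -1.191 -3.597
vertex 1.45 -1.846 -4.515
vertex 1.256 -1.122 -3.765
endloop
endfacet
facet normal -0.182 0.682 0.708
outer loop
vertex 1.65 -1.191 -3.597
vertex 1.256 -1.122 -3.765
vertex 1.283 -1.478 -3.415
endloop
endfacet
facet normal 0.184 -0.682 -0.708
outer loop
vertex 1.45 -1.846 -4.515
vertex 1.477 -2.202 -4.165
vertex 1.077 -2.045 -4.42
endloop
endfacet
facet normal -0.475 0.569 -0.672
outer loop
vertex 1.45 -1.846 -4.515
vertex 1.077 -2.045 -4.42
vertex 1.256 -1.122 -3.765
endloop
endfacet
facet normal -0.475 0.569 -0.672
outer loop
vertex 1.256 -1.122 -3.765
vertex 1.077 -2.045 -4.42
vertex 0.882 -1.322 -3.67
endloop
endfacet
facet normal -0.185 0.682 0.708
outer loop
vertex 1.256 -1.122 -3.765
vertex 0.882 -1.322 -3.67
vertex 1.283 -1.478 -3.415
endloop
endfacet
facet normal 0.183 -0.682 -0.708
outer loop
vertex 1.077 -2.045 -4.42
vertex 1.477 -2.202 -4.165
vertex 1.005 -2.362 -4.133
endloop
endfacet
facet normal -0.969 -0.004 -0.248
outer loop
vertex 1.077 -2.045 -4.42
vertex 1.005 -2.362 -4.133
vertex 0.882 -1.322 -3.67
endloop
endfacet
facet normal -0.969 -0.004 -0.248
outer loop
vertex 0.882 -1.322 -3.67
vertex 1.005 -2.362 -4.133
vertex 0.81 -1.639 -3.383
endloop
endfacet
facet normal -0.184 0.682 0.707
outer loop
vertex 0.882 -1.322 -3.67
vertex 0.81 -1.639 -3.383
vertex 1.283 -1.478 -3.415
endloop
endfacet
facet normal 0.184 -0.683 -0.707
outer loop
vertex 1.005 -2.362 -4.133
vertex 1.477 -2.202 -4.165
vertex 1.289 -2.558 -3.87
endloop
endfacet
facet normal -0.733 -0.575 0.363
outer loop
vertex 1.005 -2.362 -4.133
vertex 1.289 -2.558 -3.87
vertex 0.81 -1.639 -3.383
endloop
endfacet
facet normal -0.733 -0.575 0.363
outer loop
vertex 0.81 -1.639 -3.383
vertex 1.289 -2.558 -3.87
vertex 1.094 -1.835 -3.12
endloop
endfacet
facet normal -0.184 0.682 0.708
outer loop
vertex 0.81 -1.639 -3.383
vertex 1.094 -1.835 -3.12
vertex 1.283 -1.478 -3.415
endloop
endfacet
facet normal 0.184 -0.683 -0.707
outer loop
vertex 1.289 -2.558 -3.87
vertex 1.477 -2.202 -4.165
vertex 1.714 -2.486 -3.829
endloop
endfacet
facet normal 0.053 -0.712 0.700
outer loop
vertex 1.289 -2.558 -3.87
vertex 1.714 -2.486 -3.829
vertex 1.094 -1.835 -3.12
endloop
endfacet
facet normal 0.053 -0.712 0.700
outer loop
vertex 1.094 -1.835 -3.12
vertex 1.714 -2.486 -3.829
vertex 1.52 -1.763 -3.079
endloop
endfacet
facet normal -0.183 0.682 0.708
outer loop
vertex 1.094 -1.835 -3.12
vertex 1.52 -1.763 -3.079
vertex 1.283 -1.478 -3.415
endloop
endfacet
facet normal 0.182 -0.684 -0.706
outer loop
vertex 1.714 -2.486 -3.829
vertex 1.477 -2.202 -4.165
vertex 1.962 -2.2 -4.042
endloop
endfacet
facet normal 0.801 -0.314 0.510
outer loop
vertex 1.714 -2.486 -3.829
vertex 1.962 -2.2 -4.042
vertex 1.52 -1.763 -3.079
endloop
endfacet
facet normal 0.801 -0.313 0.510
outer loop
vertex 1.52 -1.763 -3.079
vertex 1.962 -2.2 -4.042
vertex 1.767 -1.476 -3.291
endloop
endfacet
facet normal -0.184 0.682 0.708
outer loop
vertex 1.52 -1.763 -3.079
vertex 1.767 -1.476 -3.291
vertex 1.283 -1.478 -3.415
endloop
endfacet
facet normal 0.182 -0.682 -0.708
outer loop
vertex 1.962 -2.2 -4.042
vertex 1.477 -2.202 -4.165
vertex 1.844 -1.915 -4.347
endloop
endfacet
facet normal 0.945 0.322 -0.065
outer loop
vertex 1.962 -2.2 -4.042
vertex 1.844 -1.915 -4.347
vertex 1.767 -1.476 -3.291
endloop
endfacet
facet normal 0.945 0.320 -0.064
outer loop
vertex 1.767 -1.476 -3.291
vertex 1.844 -1.915 -4.347
vertex 1.65 -1.191 -3.597
endloop
endfacet
facet normal -0.184 0.683 0.707
outer loop
vertex 1.767 -1.476 -3.291
vertex 1.65 -1.191 -3.597
vertex 1.283 -1.478 -3.415
endloop
endfacet

endsolid
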